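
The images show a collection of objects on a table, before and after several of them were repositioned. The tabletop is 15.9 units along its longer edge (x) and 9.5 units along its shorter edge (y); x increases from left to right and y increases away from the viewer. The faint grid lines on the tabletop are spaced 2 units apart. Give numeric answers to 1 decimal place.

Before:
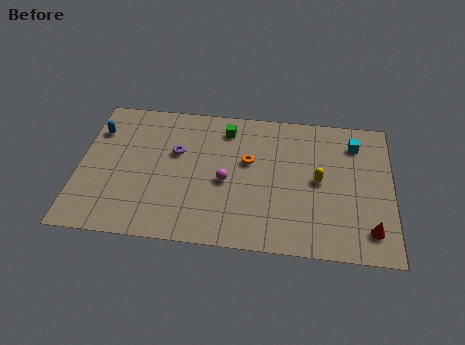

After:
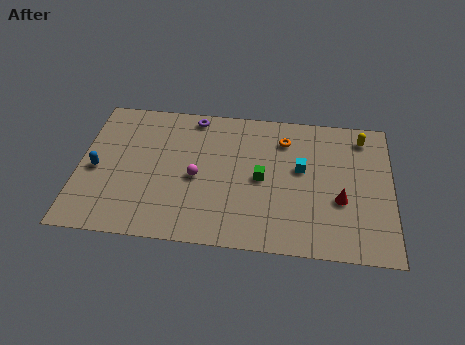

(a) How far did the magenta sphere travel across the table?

1.5

The magenta sphere was near (7.5, 4.2) before and (6.0, 4.3) after, so it travelled √(1.5² + 0.1²) ≈ 1.5 units.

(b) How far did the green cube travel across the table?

3.7

The green cube moved from about (7.4, 7.8) to (9.3, 4.6), a distance of √(1.9² + 3.2²) ≈ 3.7.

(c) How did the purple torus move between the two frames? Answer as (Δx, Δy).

(0.8, 2.6)

The purple torus started near (4.9, 5.9) and ended near (5.7, 8.5).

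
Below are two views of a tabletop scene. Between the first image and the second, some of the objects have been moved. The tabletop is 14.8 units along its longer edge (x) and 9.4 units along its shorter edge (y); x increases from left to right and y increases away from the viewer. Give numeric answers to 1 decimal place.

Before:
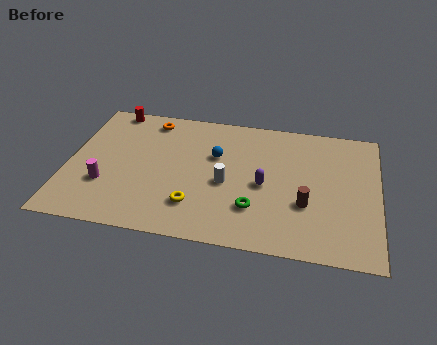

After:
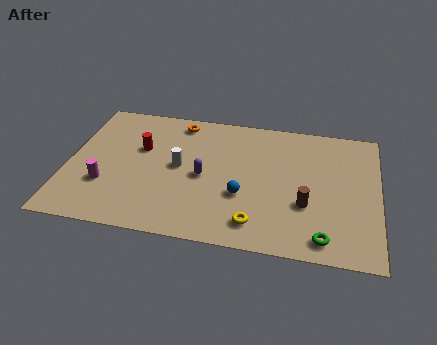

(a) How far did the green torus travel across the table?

3.6

The green torus moved from about (9.0, 2.6) to (12.3, 1.2), a distance of √(3.3² + 1.4²) ≈ 3.6.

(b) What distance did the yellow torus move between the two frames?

3.0

The yellow torus was near (6.2, 2.3) before and (9.1, 1.6) after, so it travelled √(2.9² + 0.7²) ≈ 3.0 units.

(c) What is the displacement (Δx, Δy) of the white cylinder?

(-2.3, 0.8)

From the two frames, the white cylinder sits at roughly (7.6, 4.1) before and (5.3, 4.9) after.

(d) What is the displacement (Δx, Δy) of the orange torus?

(1.4, 0.1)

The orange torus started near (3.7, 8.1) and ended near (5.1, 8.2).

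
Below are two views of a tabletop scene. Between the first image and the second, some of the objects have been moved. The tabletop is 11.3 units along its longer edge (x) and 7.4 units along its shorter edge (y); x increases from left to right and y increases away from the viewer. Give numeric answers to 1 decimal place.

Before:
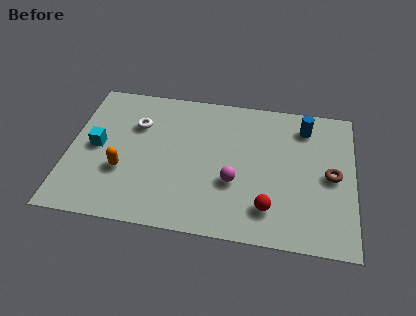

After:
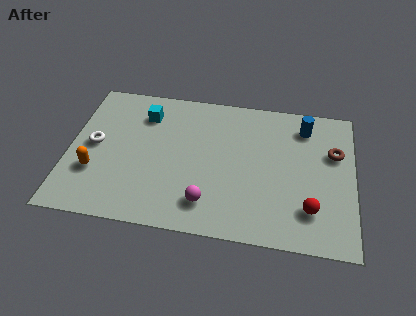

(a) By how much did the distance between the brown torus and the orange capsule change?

+1.4

Before: roughly 8.3 units apart; after: 9.7. That's 1.4 units further apart.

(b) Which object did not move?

the blue cylinder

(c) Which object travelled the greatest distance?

the cyan cube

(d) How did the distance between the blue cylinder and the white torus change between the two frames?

+1.8

They were about 6.8 units apart before and 8.6 after — 1.8 units further apart.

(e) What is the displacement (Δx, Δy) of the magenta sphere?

(-1.0, -1.2)

The magenta sphere was at about (6.6, 2.7) and moved to about (5.6, 1.5).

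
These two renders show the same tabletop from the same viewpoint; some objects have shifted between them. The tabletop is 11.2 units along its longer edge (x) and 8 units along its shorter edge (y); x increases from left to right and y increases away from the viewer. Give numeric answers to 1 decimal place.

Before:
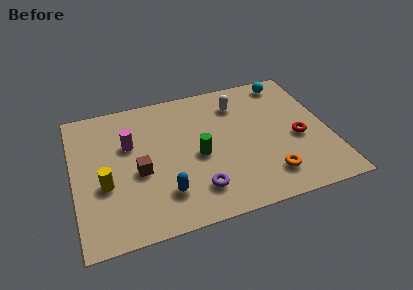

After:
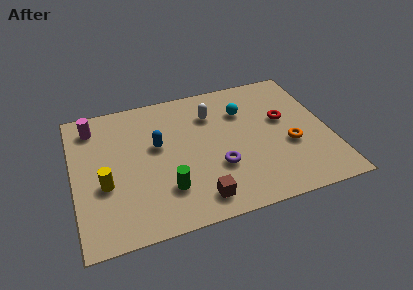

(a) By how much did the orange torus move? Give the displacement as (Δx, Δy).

(1.1, 1.5)

The orange torus started near (8.3, 1.6) and ended near (9.4, 3.1).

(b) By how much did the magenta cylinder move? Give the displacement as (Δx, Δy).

(-1.5, 1.5)

From the two frames, the magenta cylinder sits at roughly (2.5, 5.1) before and (1.0, 6.6) after.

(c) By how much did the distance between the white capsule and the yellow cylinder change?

-1.2

They were about 6.8 units apart before and 5.6 after — 1.2 units closer together.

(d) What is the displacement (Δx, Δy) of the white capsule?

(-1.2, -0.3)

From the two frames, the white capsule sits at roughly (7.4, 6.2) before and (6.2, 5.9) after.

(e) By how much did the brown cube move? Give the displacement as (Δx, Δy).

(2.4, -2.2)

From the two frames, the brown cube sits at roughly (2.8, 3.4) before and (5.2, 1.2) after.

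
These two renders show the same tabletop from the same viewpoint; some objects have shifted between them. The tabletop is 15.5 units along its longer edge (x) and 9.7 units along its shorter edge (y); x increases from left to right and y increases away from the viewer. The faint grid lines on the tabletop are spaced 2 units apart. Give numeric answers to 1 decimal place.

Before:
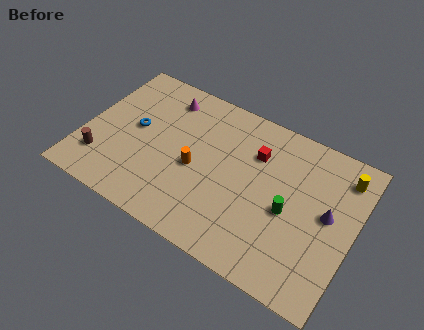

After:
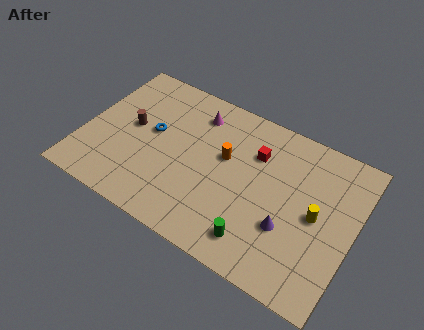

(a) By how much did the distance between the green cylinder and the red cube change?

+1.8

They were about 3.5 units apart before and 5.3 after — 1.8 units further apart.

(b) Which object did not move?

the red cube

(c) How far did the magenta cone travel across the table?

1.9

The magenta cone moved from about (4.1, 8.0) to (6.0, 7.8), a distance of √(1.9² + 0.2²) ≈ 1.9.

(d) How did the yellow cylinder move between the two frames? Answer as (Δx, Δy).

(-1.1, -3.1)

From the two frames, the yellow cylinder sits at roughly (14.5, 7.9) before and (13.4, 4.8) after.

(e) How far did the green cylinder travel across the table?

3.0

The green cylinder was near (11.9, 4.3) before and (10.5, 1.7) after, so it travelled √(1.4² + 2.6²) ≈ 3.0 units.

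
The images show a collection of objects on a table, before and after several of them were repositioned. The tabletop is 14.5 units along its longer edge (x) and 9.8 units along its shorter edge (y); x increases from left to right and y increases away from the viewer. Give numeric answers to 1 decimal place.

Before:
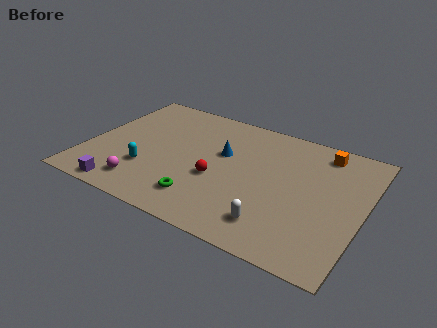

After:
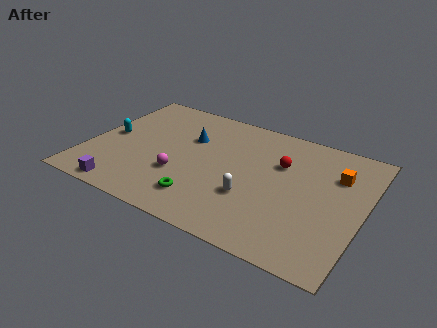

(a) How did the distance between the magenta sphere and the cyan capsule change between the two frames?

+3.1

Before: roughly 1.3 units apart; after: 4.4. That's 3.1 units further apart.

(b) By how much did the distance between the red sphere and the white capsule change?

-0.5

Before: roughly 3.9 units apart; after: 3.4. That's 0.5 units closer together.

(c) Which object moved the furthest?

the red sphere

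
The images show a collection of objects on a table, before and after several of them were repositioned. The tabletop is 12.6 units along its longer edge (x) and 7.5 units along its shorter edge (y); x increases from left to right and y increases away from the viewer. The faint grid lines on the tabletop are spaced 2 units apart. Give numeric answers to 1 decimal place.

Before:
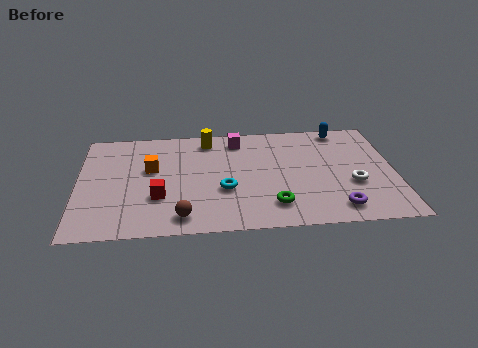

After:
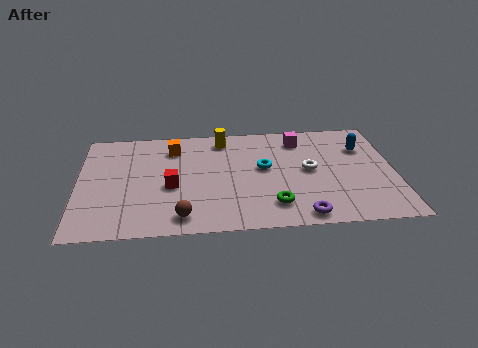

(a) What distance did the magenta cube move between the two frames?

2.5

From (6.4, 6.3) to (8.9, 6.1), the magenta cube covered √(2.5² + 0.2²) ≈ 2.5 units.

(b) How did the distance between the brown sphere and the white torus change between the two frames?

-1.2

They were about 7.0 units apart before and 5.8 after — 1.2 units closer together.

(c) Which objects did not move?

the green torus and the brown sphere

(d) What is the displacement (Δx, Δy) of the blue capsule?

(0.8, -1.4)

The blue capsule was at about (10.6, 6.7) and moved to about (11.4, 5.3).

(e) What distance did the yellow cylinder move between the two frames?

0.6

From (5.2, 6.4) to (5.8, 6.4), the yellow cylinder covered √(0.6² + 0.0²) ≈ 0.6 units.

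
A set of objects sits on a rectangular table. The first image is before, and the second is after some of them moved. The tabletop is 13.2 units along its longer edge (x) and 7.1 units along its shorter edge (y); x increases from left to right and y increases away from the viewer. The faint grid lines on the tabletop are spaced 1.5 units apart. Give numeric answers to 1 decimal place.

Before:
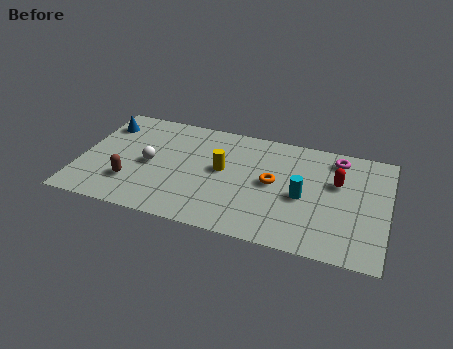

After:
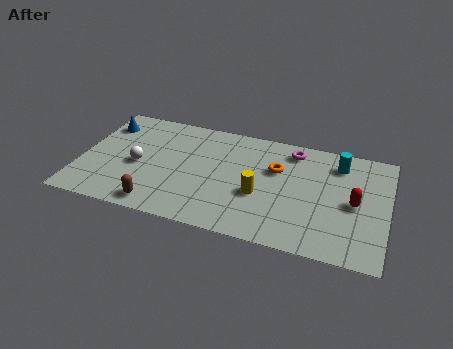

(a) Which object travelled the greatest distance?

the cyan cylinder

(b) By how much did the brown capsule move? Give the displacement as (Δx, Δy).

(1.3, -1.1)

The brown capsule was at about (2.3, 2.0) and moved to about (3.6, 0.9).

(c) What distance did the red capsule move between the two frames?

1.4

The red capsule was near (11.0, 4.5) before and (11.8, 3.4) after, so it travelled √(0.8² + 1.1²) ≈ 1.4 units.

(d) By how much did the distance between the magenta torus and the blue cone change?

-1.9

They were about 10.1 units apart before and 8.2 after — 1.9 units closer together.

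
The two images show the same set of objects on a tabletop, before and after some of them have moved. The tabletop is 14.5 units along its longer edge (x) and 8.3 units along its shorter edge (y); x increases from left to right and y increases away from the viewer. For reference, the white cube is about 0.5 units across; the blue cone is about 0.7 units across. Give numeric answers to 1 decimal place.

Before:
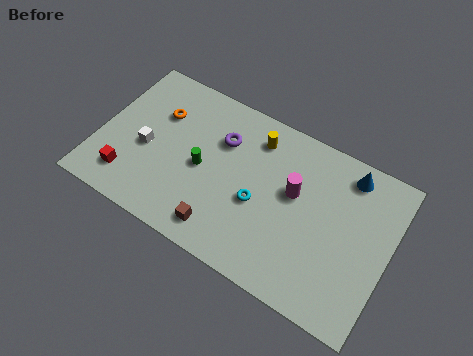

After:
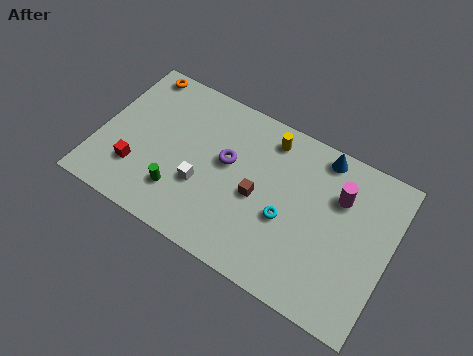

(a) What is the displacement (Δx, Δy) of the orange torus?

(-1.4, 1.8)

The orange torus was at about (2.7, 5.7) and moved to about (1.3, 7.5).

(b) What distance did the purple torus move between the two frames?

1.1

From (5.9, 5.8) to (6.3, 4.8), the purple torus covered √(0.4² + 1.0²) ≈ 1.1 units.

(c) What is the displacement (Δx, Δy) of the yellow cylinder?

(0.6, 0.3)

The yellow cylinder was at about (7.5, 6.7) and moved to about (8.1, 7.0).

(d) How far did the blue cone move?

1.4

The blue cone was near (12.1, 7.1) before and (10.7, 7.4) after, so it travelled √(1.4² + 0.3²) ≈ 1.4 units.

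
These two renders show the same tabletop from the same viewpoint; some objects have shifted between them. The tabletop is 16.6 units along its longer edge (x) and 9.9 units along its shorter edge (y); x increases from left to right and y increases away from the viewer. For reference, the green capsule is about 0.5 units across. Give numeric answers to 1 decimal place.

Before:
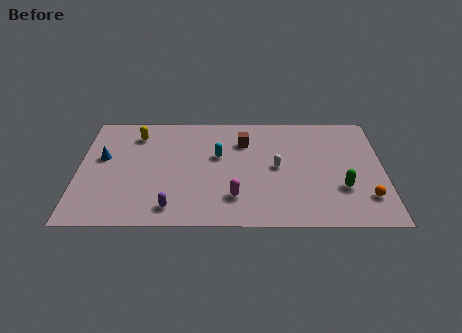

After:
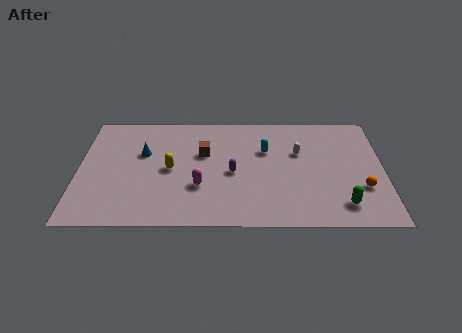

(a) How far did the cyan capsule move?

2.6

The cyan capsule moved from about (7.6, 6.0) to (10.2, 6.5), a distance of √(2.6² + 0.5²) ≈ 2.6.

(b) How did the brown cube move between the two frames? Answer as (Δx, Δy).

(-2.2, -1.1)

The brown cube was at about (9.0, 7.3) and moved to about (6.8, 6.2).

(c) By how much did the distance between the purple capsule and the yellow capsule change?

-3.3

They were about 6.7 units apart before and 3.4 after — 3.3 units closer together.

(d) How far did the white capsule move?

1.8

The white capsule moved from about (10.8, 5.0) to (12.0, 6.3), a distance of √(1.2² + 1.3²) ≈ 1.8.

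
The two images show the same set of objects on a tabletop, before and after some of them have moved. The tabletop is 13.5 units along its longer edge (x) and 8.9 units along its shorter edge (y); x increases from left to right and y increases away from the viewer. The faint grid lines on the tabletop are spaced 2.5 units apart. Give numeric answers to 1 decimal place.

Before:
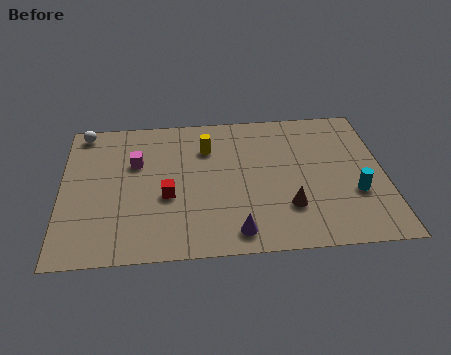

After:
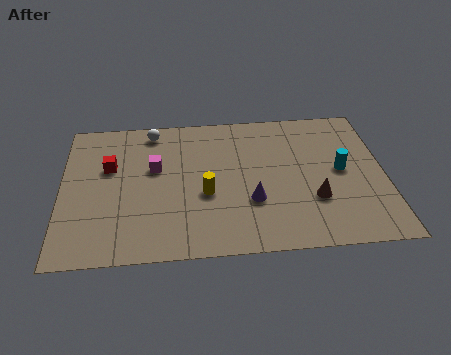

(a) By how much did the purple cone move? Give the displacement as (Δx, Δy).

(0.7, 1.8)

The purple cone started near (7.2, 1.2) and ended near (7.9, 3.0).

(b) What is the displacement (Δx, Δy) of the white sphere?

(2.9, -0.2)

The white sphere was at about (0.9, 8.0) and moved to about (3.8, 7.8).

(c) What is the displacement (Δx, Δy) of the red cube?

(-2.4, 2.0)

The red cube was at about (4.4, 3.6) and moved to about (2.0, 5.6).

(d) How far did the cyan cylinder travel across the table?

1.6

From (12.2, 3.1) to (11.7, 4.6), the cyan cylinder covered √(0.5² + 1.5²) ≈ 1.6 units.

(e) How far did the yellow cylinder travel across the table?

2.9

The yellow cylinder moved from about (6.1, 6.5) to (6.0, 3.6), a distance of √(0.1² + 2.9²) ≈ 2.9.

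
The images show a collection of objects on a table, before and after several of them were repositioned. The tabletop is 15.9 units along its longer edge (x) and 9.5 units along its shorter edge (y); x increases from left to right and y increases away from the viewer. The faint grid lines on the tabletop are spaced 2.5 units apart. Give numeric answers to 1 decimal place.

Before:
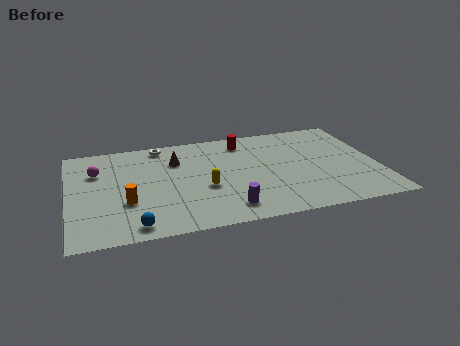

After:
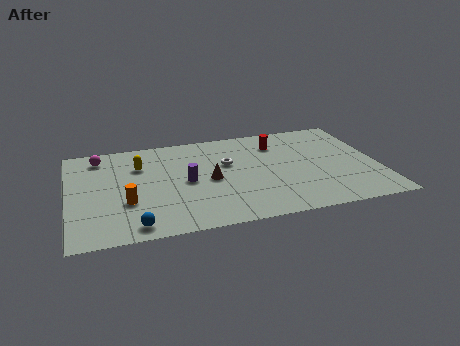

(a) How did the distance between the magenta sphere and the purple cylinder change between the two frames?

-2.6

The distance was about 8.1 in the first image and 5.5 in the second, so they moved 2.6 units closer together.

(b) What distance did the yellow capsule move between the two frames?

4.3

The yellow capsule moved from about (6.9, 3.8) to (3.7, 6.7), a distance of √(3.2² + 2.9²) ≈ 4.3.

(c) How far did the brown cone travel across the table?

2.8

From (5.6, 6.8) to (7.2, 4.5), the brown cone covered √(1.6² + 2.3²) ≈ 2.8 units.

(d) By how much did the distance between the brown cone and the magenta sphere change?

+2.4

Before: roughly 4.1 units apart; after: 6.5. That's 2.4 units further apart.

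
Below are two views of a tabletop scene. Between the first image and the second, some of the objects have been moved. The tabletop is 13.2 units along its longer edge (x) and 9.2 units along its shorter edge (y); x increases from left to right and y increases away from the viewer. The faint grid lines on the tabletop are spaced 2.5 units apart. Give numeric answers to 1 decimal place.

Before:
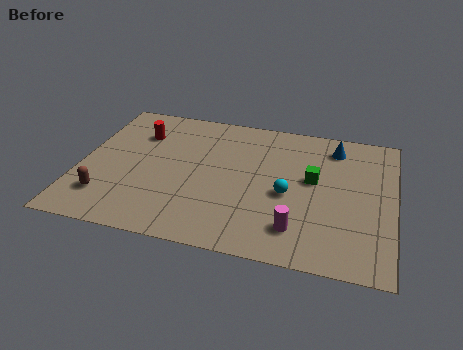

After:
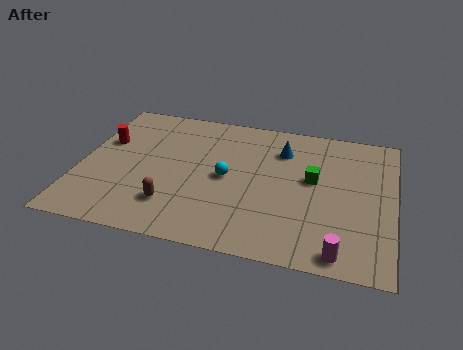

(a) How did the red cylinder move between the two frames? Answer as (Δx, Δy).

(-1.4, -0.9)

The red cylinder started near (2.3, 6.7) and ended near (0.9, 5.8).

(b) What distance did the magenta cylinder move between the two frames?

2.1

From (9.3, 1.9) to (11.1, 0.9), the magenta cylinder covered √(1.8² + 1.0²) ≈ 2.1 units.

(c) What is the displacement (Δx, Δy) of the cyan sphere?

(-2.6, 0.5)

From the two frames, the cyan sphere sits at roughly (8.8, 4.0) before and (6.2, 4.5) after.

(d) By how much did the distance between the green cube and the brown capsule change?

-2.6

Before: roughly 9.0 units apart; after: 6.4. That's 2.6 units closer together.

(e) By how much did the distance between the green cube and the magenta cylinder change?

+1.2

The distance was about 3.3 in the first image and 4.5 in the second, so they moved 1.2 units further apart.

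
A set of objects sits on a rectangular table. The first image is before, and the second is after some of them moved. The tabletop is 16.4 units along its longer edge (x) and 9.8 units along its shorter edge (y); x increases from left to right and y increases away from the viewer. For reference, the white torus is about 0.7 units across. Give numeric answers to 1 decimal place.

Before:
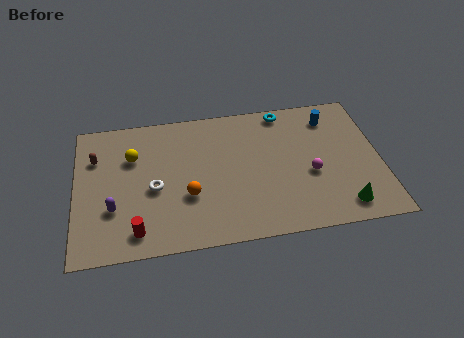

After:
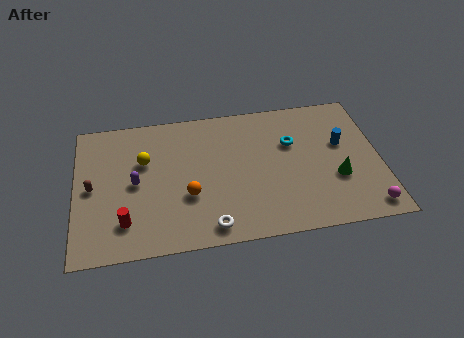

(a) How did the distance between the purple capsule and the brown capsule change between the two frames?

-1.5

Before: roughly 3.8 units apart; after: 2.3. That's 1.5 units closer together.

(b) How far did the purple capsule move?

2.0

The purple capsule moved from about (2.0, 3.2) to (3.2, 4.8), a distance of √(1.2² + 1.6²) ≈ 2.0.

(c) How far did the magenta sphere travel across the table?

4.0

The magenta sphere was near (12.6, 4.0) before and (15.5, 1.2) after, so it travelled √(2.9² + 2.8²) ≈ 4.0 units.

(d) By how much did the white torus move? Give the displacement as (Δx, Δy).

(2.9, -3.1)

The white torus started near (4.2, 4.3) and ended near (7.1, 1.2).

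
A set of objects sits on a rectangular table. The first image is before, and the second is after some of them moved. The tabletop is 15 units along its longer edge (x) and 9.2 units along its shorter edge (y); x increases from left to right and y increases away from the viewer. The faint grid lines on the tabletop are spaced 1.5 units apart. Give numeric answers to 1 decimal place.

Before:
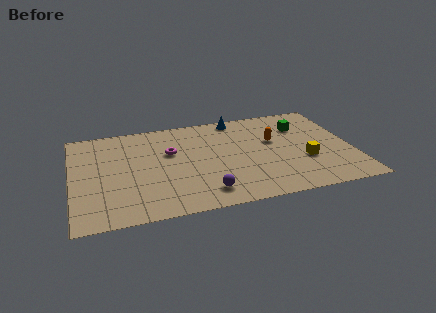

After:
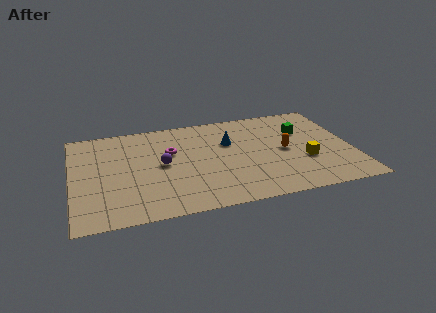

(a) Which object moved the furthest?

the purple sphere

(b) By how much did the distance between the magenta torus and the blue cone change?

-1.3

They were about 4.5 units apart before and 3.2 after — 1.3 units closer together.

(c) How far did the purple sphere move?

3.7

From (6.9, 1.6) to (4.8, 4.7), the purple sphere covered √(2.1² + 3.1²) ≈ 3.7 units.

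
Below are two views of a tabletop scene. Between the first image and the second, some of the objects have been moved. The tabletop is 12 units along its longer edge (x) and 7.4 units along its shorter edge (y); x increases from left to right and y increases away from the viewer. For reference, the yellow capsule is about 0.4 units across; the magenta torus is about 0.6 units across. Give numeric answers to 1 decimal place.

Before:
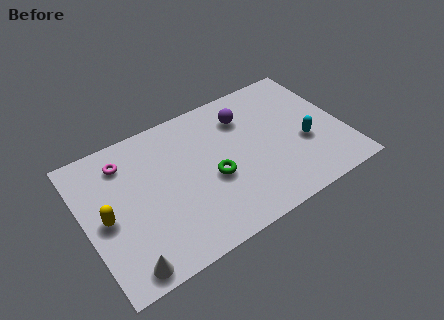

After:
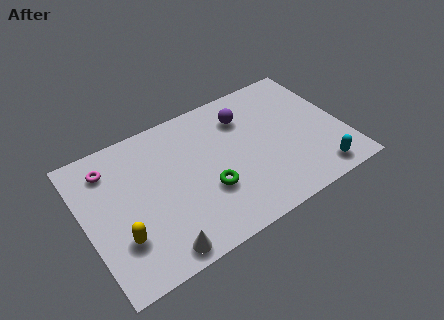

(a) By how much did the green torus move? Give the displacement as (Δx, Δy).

(-0.3, -0.5)

The green torus was at about (5.8, 3.1) and moved to about (5.5, 2.6).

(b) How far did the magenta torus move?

0.7

The magenta torus moved from about (2.1, 5.9) to (1.4, 5.9), a distance of √(0.7² + 0.0²) ≈ 0.7.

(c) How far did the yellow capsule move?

1.4

From (0.9, 3.5) to (1.4, 2.2), the yellow capsule covered √(0.5² + 1.3²) ≈ 1.4 units.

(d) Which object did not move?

the purple sphere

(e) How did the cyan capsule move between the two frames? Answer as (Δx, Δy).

(0.3, -1.9)

The cyan capsule was at about (10.1, 2.9) and moved to about (10.4, 1.0).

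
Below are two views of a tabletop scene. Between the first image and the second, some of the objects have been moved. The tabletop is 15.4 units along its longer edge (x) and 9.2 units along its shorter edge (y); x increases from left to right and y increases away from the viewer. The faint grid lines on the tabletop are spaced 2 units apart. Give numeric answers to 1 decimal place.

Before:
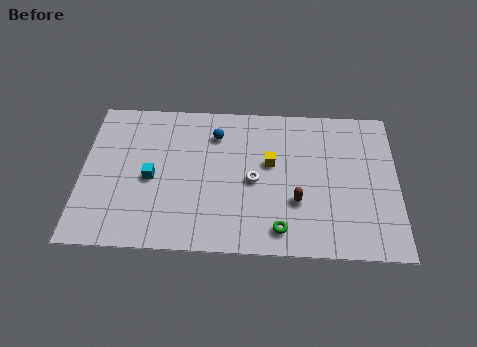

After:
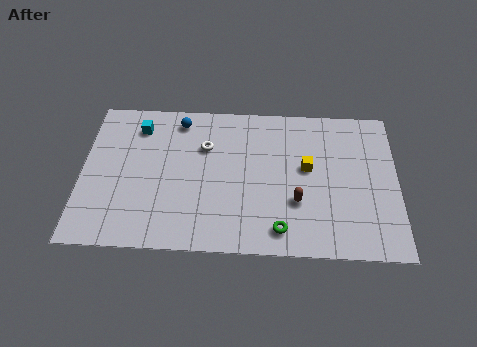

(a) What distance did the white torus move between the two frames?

3.1

The white torus moved from about (8.4, 4.3) to (6.0, 6.3), a distance of √(2.4² + 2.0²) ≈ 3.1.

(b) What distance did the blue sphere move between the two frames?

2.0

From (6.5, 7.1) to (4.7, 7.9), the blue sphere covered √(1.8² + 0.8²) ≈ 2.0 units.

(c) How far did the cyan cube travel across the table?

3.3

From (3.4, 4.2) to (2.7, 7.4), the cyan cube covered √(0.7² + 3.2²) ≈ 3.3 units.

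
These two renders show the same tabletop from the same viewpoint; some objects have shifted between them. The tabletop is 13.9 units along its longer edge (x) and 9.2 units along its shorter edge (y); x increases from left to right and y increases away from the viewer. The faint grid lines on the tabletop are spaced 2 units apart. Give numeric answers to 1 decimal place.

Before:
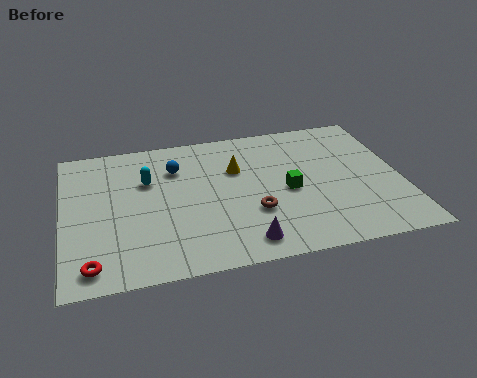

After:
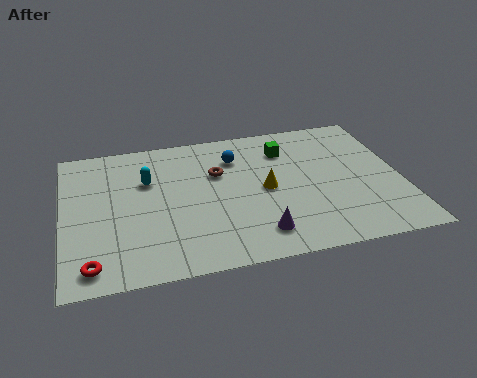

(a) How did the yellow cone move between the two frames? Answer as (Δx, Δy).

(1.1, -1.6)

The yellow cone was at about (7.2, 6.1) and moved to about (8.3, 4.5).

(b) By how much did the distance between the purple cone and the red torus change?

+0.6

Before: roughly 6.1 units apart; after: 6.7. That's 0.6 units further apart.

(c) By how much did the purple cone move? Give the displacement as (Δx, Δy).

(0.6, 0.4)

The purple cone started near (7.2, 1.3) and ended near (7.8, 1.7).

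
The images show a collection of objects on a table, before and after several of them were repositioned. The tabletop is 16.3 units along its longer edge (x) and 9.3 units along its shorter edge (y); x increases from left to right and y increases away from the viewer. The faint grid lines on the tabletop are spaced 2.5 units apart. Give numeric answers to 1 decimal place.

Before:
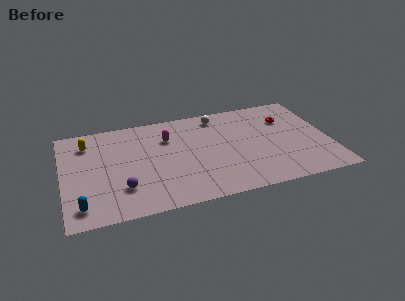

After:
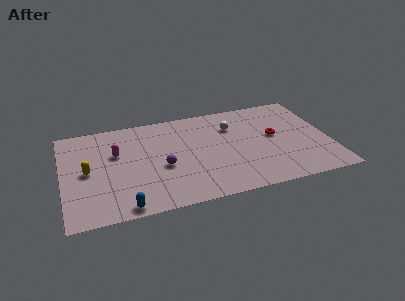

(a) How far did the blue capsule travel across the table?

2.6

The blue capsule was near (1.0, 1.5) before and (3.5, 0.8) after, so it travelled √(2.5² + 0.7²) ≈ 2.6 units.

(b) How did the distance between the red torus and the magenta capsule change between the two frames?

+2.3

Before: roughly 7.4 units apart; after: 9.7. That's 2.3 units further apart.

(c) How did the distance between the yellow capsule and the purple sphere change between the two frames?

-0.6

They were about 5.2 units apart before and 4.6 after — 0.6 units closer together.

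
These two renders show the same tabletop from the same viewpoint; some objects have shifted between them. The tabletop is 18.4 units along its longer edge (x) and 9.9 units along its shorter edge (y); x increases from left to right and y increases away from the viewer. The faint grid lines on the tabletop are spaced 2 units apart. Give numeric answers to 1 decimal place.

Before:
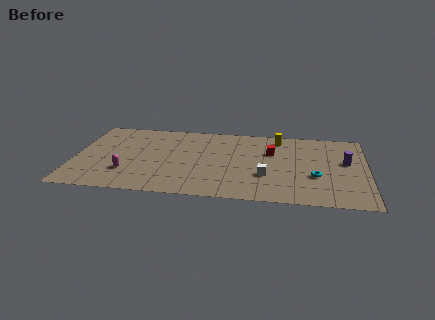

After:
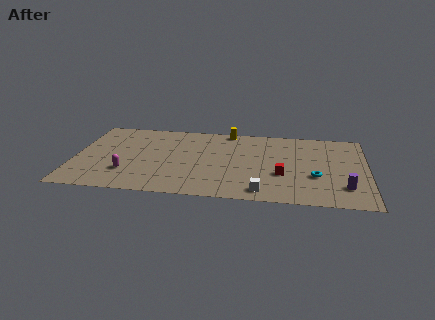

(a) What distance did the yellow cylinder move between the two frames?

3.3

The yellow cylinder moved from about (12.8, 8.4) to (9.6, 9.1), a distance of √(3.2² + 0.7²) ≈ 3.3.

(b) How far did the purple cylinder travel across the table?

3.3

From (17.1, 5.7) to (17.0, 2.4), the purple cylinder covered √(0.1² + 3.3²) ≈ 3.3 units.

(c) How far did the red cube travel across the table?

3.0

The red cube moved from about (12.4, 6.5) to (13.1, 3.6), a distance of √(0.7² + 2.9²) ≈ 3.0.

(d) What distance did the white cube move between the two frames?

2.0

The white cube was near (12.1, 3.3) before and (11.9, 1.3) after, so it travelled √(0.2² + 2.0²) ≈ 2.0 units.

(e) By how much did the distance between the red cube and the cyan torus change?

-1.9

They were about 4.0 units apart before and 2.1 after — 1.9 units closer together.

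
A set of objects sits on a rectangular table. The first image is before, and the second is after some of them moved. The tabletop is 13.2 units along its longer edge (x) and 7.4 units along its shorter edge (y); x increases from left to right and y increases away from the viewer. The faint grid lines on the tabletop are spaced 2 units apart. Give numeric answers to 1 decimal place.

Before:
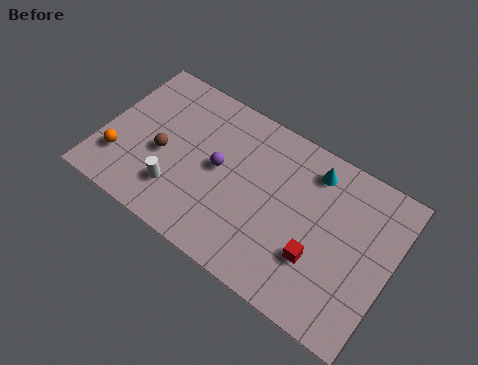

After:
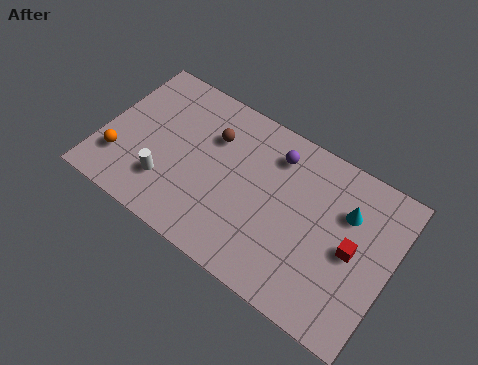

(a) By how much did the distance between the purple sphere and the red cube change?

-0.5

Before: roughly 5.0 units apart; after: 4.5. That's 0.5 units closer together.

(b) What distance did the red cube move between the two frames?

1.8

The red cube was near (10.1, 2.4) before and (11.5, 3.6) after, so it travelled √(1.4² + 1.2²) ≈ 1.8 units.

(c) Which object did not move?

the orange sphere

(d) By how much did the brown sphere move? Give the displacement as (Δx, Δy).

(2.0, 2.0)

The brown sphere was at about (2.8, 3.2) and moved to about (4.8, 5.2).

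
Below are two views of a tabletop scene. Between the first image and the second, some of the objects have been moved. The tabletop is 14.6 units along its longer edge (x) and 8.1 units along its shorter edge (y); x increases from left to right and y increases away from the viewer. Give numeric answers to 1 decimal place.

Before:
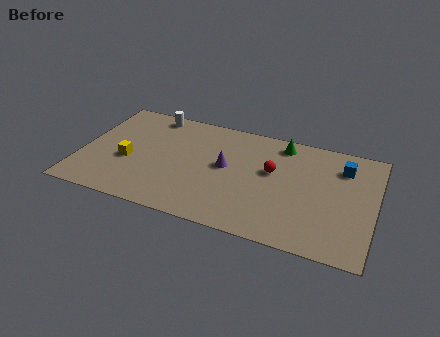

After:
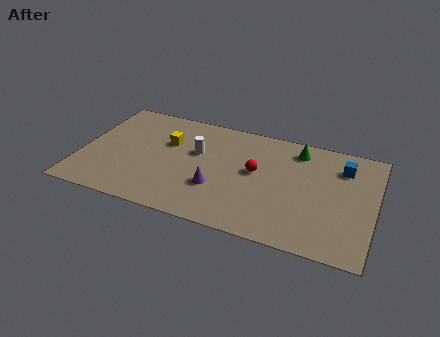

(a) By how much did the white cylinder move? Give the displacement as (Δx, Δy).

(2.5, -2.2)

From the two frames, the white cylinder sits at roughly (3.2, 7.2) before and (5.7, 5.0) after.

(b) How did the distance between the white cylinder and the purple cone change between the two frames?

-2.3

They were about 4.9 units apart before and 2.6 after — 2.3 units closer together.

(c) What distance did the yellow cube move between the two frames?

2.7

The yellow cube was near (2.4, 3.3) before and (4.2, 5.3) after, so it travelled √(1.8² + 2.0²) ≈ 2.7 units.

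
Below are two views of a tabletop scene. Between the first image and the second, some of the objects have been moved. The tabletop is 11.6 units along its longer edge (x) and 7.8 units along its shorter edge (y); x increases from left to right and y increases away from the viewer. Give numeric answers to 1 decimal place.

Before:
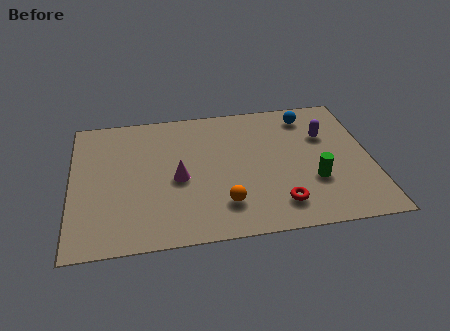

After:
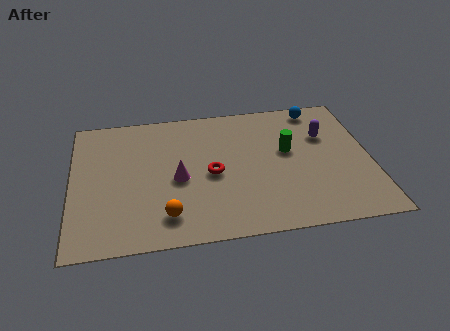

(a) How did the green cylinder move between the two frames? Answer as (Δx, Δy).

(-0.9, 1.9)

The green cylinder was at about (9.3, 2.6) and moved to about (8.4, 4.5).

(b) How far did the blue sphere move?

0.6

The blue sphere moved from about (9.3, 6.5) to (9.7, 6.9), a distance of √(0.4² + 0.4²) ≈ 0.6.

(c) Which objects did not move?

the purple capsule and the magenta cone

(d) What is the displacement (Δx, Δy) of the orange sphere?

(-2.2, -0.3)

From the two frames, the orange sphere sits at roughly (5.8, 1.8) before and (3.6, 1.5) after.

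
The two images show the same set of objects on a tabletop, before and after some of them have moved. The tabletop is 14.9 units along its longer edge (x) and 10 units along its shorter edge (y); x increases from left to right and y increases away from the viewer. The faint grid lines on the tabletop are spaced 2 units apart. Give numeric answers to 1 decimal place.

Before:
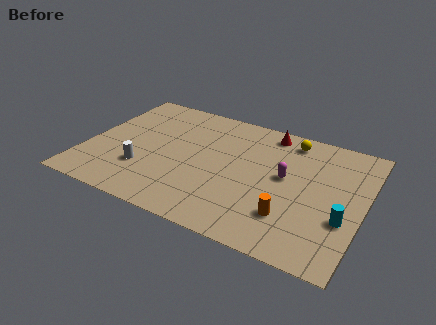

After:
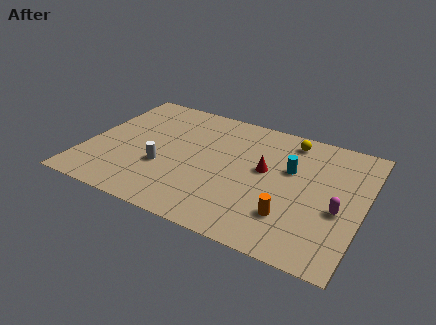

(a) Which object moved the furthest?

the cyan cylinder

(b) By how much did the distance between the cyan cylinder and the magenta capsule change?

-0.4

Before: roughly 3.9 units apart; after: 3.5. That's 0.4 units closer together.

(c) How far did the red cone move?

3.2

The red cone moved from about (9.4, 8.8) to (9.6, 5.6), a distance of √(0.2² + 3.2²) ≈ 3.2.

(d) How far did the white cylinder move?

1.2

From (3.3, 3.0) to (4.3, 3.6), the white cylinder covered √(1.0² + 0.6²) ≈ 1.2 units.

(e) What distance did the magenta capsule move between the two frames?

3.3

From (10.7, 5.5) to (13.7, 4.1), the magenta capsule covered √(3.0² + 1.4²) ≈ 3.3 units.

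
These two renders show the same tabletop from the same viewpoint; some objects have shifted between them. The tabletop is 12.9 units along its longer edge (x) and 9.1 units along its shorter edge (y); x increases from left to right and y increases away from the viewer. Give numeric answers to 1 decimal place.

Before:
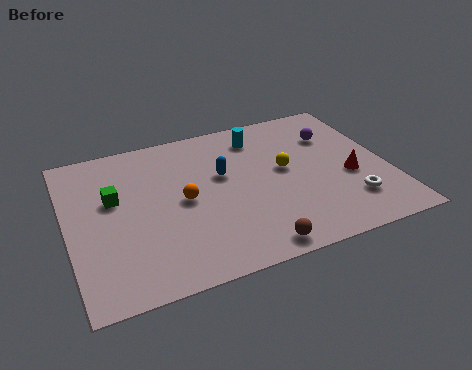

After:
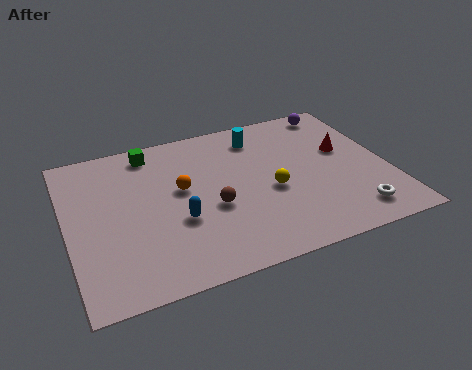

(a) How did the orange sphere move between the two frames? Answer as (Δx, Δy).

(0.0, 0.7)

The orange sphere started near (4.6, 4.5) and ended near (4.6, 5.2).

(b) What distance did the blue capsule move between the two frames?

2.9

From (6.3, 5.5) to (4.3, 3.4), the blue capsule covered √(2.0² + 2.1²) ≈ 2.9 units.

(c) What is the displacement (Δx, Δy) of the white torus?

(0.0, -0.7)

The white torus started near (11.1, 2.2) and ended near (11.1, 1.5).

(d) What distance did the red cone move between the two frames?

1.7

The red cone was near (11.3, 3.7) before and (11.3, 5.4) after, so it travelled √(0.0² + 1.7²) ≈ 1.7 units.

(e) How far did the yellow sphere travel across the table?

1.3

From (8.8, 5.0) to (8.1, 3.9), the yellow sphere covered √(0.7² + 1.1²) ≈ 1.3 units.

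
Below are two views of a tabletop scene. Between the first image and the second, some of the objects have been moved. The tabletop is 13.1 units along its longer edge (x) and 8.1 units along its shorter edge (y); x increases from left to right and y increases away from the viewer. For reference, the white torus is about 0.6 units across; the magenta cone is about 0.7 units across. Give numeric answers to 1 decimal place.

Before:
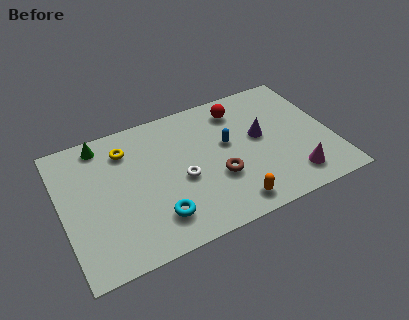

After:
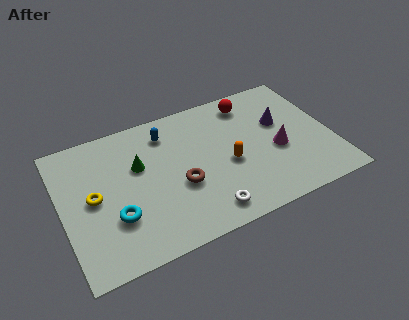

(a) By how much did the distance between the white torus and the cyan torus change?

+2.2

They were about 2.2 units apart before and 4.4 after — 2.2 units further apart.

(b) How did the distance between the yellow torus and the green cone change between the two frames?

+1.1

They were about 1.4 units apart before and 2.5 after — 1.1 units further apart.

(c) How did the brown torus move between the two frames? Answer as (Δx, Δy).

(-1.8, 0.3)

The brown torus was at about (7.4, 2.9) and moved to about (5.6, 3.2).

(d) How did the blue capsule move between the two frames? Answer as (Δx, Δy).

(-2.8, 1.8)

The blue capsule started near (8.1, 4.7) and ended near (5.3, 6.5).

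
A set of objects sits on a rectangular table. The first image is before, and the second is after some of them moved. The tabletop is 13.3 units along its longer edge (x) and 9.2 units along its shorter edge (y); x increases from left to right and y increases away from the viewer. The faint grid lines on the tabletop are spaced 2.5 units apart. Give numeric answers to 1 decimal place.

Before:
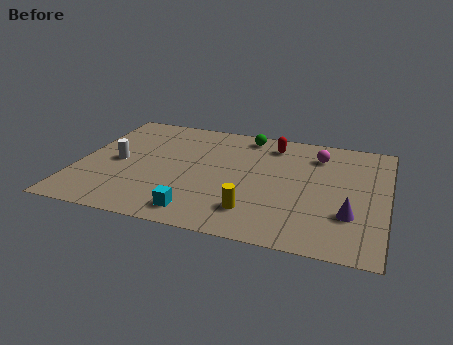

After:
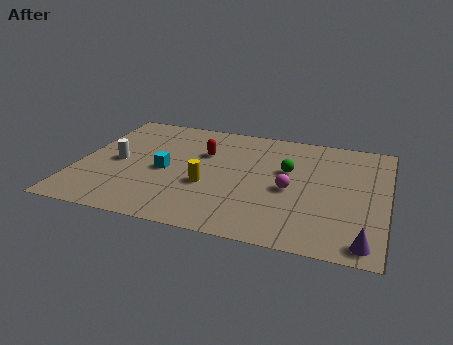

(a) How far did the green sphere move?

3.2

The green sphere was near (7.0, 8.1) before and (9.0, 5.6) after, so it travelled √(2.0² + 2.5²) ≈ 3.2 units.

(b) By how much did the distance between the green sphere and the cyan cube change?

-1.6

Before: roughly 7.0 units apart; after: 5.4. That's 1.6 units closer together.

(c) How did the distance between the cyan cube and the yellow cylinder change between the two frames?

-0.4

The distance was about 2.4 in the first image and 2.0 in the second, so they moved 0.4 units closer together.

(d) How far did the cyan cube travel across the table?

3.4

The cyan cube moved from about (5.5, 1.3) to (3.8, 4.2), a distance of √(1.7² + 2.9²) ≈ 3.4.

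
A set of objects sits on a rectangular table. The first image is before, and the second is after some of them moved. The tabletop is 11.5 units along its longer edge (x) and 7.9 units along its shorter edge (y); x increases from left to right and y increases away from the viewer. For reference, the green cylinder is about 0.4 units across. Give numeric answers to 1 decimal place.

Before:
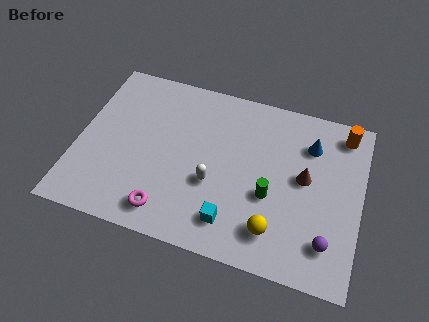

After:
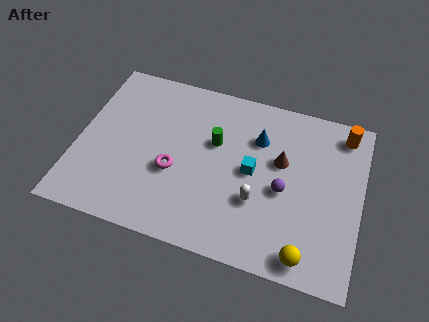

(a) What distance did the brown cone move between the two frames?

1.1

From (9.2, 4.3) to (8.2, 4.8), the brown cone covered √(1.0² + 0.5²) ≈ 1.1 units.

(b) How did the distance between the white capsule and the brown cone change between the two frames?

-1.6

The distance was about 3.8 in the first image and 2.2 in the second, so they moved 1.6 units closer together.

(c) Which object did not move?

the orange cylinder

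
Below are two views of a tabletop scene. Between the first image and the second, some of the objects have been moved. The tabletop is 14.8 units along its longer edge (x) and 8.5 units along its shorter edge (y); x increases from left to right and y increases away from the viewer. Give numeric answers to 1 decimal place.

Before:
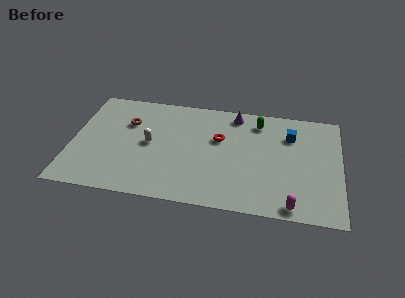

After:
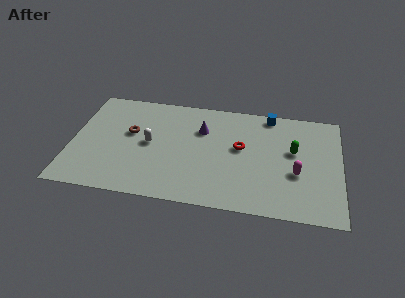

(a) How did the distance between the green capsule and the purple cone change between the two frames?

+3.8

Before: roughly 1.4 units apart; after: 5.2. That's 3.8 units further apart.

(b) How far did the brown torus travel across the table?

0.8

The brown torus was near (3.0, 5.8) before and (3.2, 5.0) after, so it travelled √(0.2² + 0.8²) ≈ 0.8 units.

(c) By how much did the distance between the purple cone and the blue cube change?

+0.8

Before: roughly 3.3 units apart; after: 4.1. That's 0.8 units further apart.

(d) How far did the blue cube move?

1.9

From (12.0, 6.2) to (10.8, 7.7), the blue cube covered √(1.2² + 1.5²) ≈ 1.9 units.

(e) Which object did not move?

the white capsule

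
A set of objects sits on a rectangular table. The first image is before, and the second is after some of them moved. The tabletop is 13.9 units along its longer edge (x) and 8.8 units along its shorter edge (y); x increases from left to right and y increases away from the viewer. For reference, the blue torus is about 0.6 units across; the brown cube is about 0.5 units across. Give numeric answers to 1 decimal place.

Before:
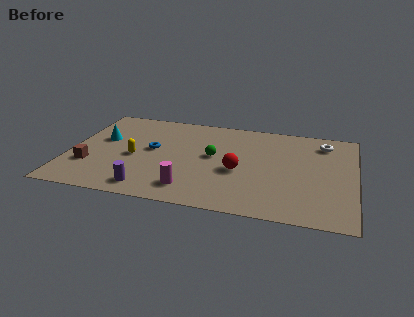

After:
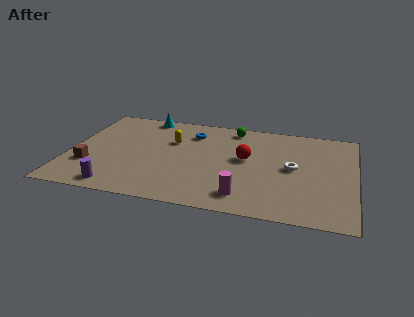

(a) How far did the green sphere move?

3.0

The green sphere was near (7.0, 4.8) before and (7.8, 7.7) after, so it travelled √(0.8² + 2.9²) ≈ 3.0 units.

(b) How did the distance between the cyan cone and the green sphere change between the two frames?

-1.1

The distance was about 5.5 in the first image and 4.4 in the second, so they moved 1.1 units closer together.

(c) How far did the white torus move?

3.0

The white torus was near (12.3, 7.2) before and (10.9, 4.5) after, so it travelled √(1.4² + 2.7²) ≈ 3.0 units.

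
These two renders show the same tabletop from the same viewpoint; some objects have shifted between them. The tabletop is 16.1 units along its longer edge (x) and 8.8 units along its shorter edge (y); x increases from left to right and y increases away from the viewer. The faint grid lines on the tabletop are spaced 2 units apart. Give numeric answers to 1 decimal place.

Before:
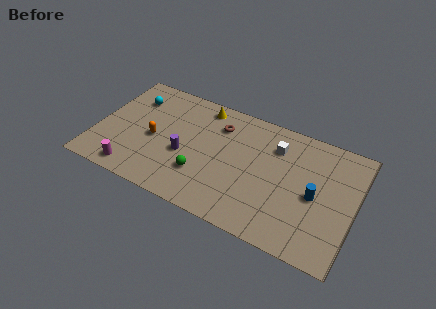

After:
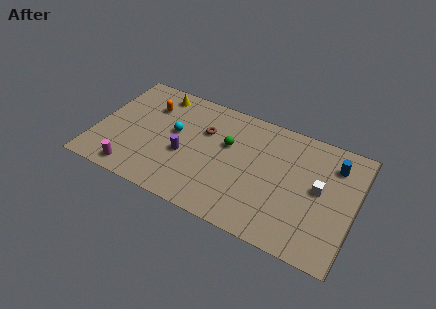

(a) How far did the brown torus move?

1.1

The brown torus was near (7.4, 6.7) before and (6.6, 5.9) after, so it travelled √(0.8² + 0.8²) ≈ 1.1 units.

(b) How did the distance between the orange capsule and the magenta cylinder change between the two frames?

+2.3

The distance was about 3.0 in the first image and 5.3 in the second, so they moved 2.3 units further apart.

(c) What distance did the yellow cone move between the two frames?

2.8

The yellow cone moved from about (6.2, 7.7) to (3.4, 7.6), a distance of √(2.8² + 0.1²) ≈ 2.8.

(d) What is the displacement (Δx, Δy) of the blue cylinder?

(0.9, 2.7)

From the two frames, the blue cylinder sits at roughly (13.7, 4.1) before and (14.6, 6.8) after.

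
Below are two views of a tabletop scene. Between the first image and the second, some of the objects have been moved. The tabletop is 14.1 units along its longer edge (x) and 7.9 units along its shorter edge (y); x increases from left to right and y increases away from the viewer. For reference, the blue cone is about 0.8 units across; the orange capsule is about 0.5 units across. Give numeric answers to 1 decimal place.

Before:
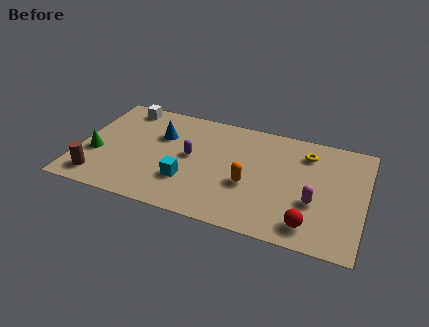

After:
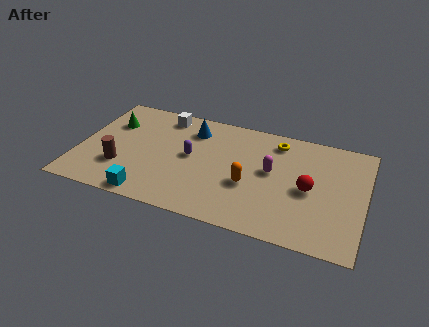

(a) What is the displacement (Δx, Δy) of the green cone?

(0.5, 2.5)

The green cone was at about (0.9, 3.0) and moved to about (1.4, 5.5).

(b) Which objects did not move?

the purple capsule and the orange capsule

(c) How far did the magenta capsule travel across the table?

2.7

From (11.7, 2.9) to (9.5, 4.4), the magenta capsule covered √(2.2² + 1.5²) ≈ 2.7 units.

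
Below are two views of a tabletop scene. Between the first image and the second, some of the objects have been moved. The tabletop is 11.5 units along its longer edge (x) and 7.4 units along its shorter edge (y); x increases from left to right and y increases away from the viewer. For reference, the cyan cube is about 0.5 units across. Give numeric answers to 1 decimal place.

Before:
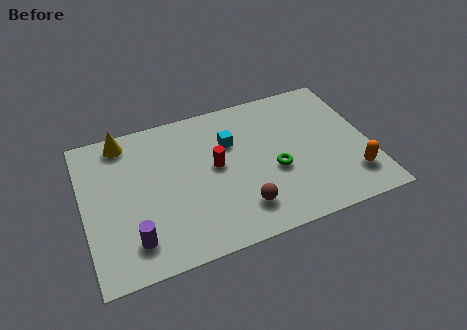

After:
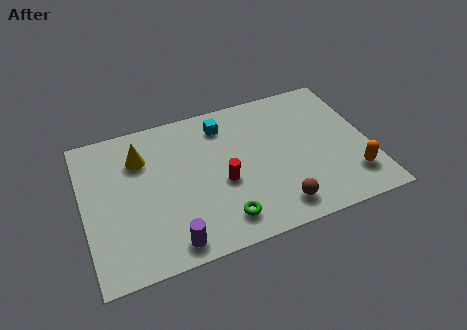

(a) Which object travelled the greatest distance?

the green torus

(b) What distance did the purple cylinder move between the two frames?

1.5

From (1.8, 1.5) to (3.2, 0.9), the purple cylinder covered √(1.4² + 0.6²) ≈ 1.5 units.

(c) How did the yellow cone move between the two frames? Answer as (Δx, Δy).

(0.6, -1.1)

The yellow cone was at about (1.8, 6.5) and moved to about (2.4, 5.4).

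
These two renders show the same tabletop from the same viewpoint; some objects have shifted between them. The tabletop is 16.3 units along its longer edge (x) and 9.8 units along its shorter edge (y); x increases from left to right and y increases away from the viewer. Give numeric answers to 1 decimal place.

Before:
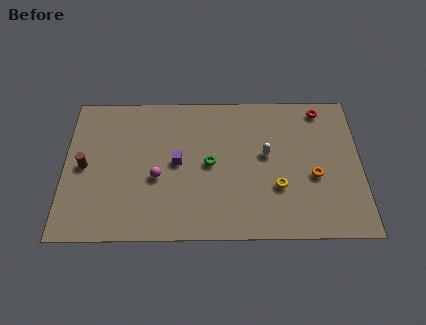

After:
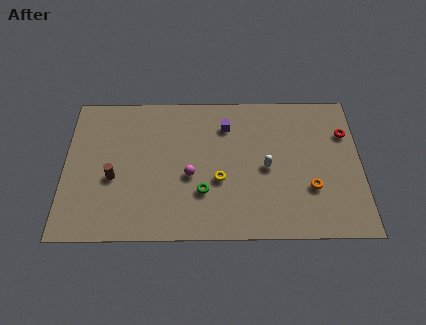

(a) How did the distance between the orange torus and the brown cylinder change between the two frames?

-1.8

Before: roughly 12.6 units apart; after: 10.8. That's 1.8 units closer together.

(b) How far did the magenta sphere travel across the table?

1.8

The magenta sphere was near (5.1, 4.0) before and (6.9, 4.1) after, so it travelled √(1.8² + 0.1²) ≈ 1.8 units.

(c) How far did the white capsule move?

0.9

The white capsule was near (11.1, 5.5) before and (11.1, 4.6) after, so it travelled √(0.0² + 0.9²) ≈ 0.9 units.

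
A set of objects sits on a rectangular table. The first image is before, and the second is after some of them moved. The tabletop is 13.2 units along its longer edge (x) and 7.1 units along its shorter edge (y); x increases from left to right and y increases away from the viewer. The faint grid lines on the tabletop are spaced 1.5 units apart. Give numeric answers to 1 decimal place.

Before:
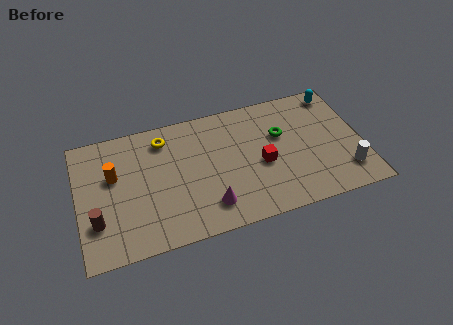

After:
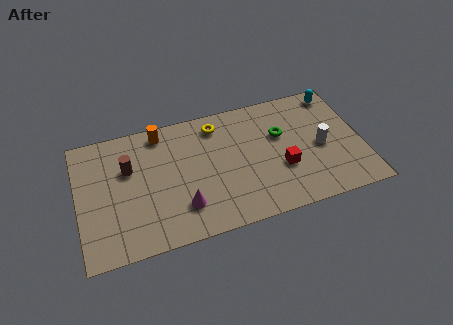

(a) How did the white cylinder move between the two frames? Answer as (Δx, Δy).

(-1.0, 1.7)

From the two frames, the white cylinder sits at roughly (12.3, 1.6) before and (11.3, 3.3) after.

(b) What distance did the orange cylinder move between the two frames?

2.9

The orange cylinder was near (1.7, 4.4) before and (4.0, 6.2) after, so it travelled √(2.3² + 1.8²) ≈ 2.9 units.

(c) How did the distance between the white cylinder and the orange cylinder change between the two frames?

-3.1

The distance was about 11.0 in the first image and 7.9 in the second, so they moved 3.1 units closer together.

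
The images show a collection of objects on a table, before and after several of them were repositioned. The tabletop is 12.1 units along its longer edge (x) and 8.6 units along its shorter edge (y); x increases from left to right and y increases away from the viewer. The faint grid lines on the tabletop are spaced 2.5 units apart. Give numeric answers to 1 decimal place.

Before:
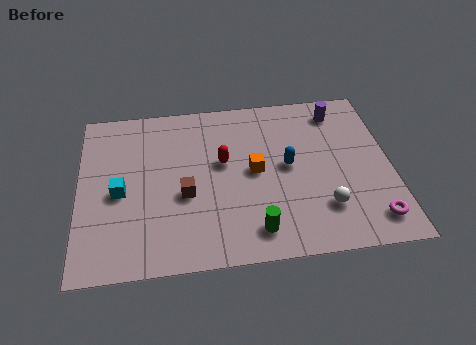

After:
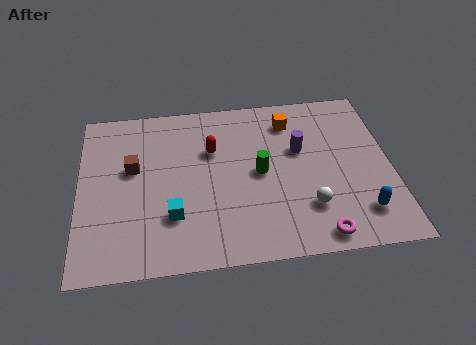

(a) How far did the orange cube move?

2.9

The orange cube was near (6.8, 4.4) before and (8.3, 6.9) after, so it travelled √(1.5² + 2.5²) ≈ 2.9 units.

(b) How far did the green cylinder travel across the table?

2.9

The green cylinder moved from about (6.7, 1.4) to (7.0, 4.3), a distance of √(0.3² + 2.9²) ≈ 2.9.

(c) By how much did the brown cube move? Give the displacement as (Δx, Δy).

(-2.0, 1.6)

The brown cube was at about (4.1, 3.5) and moved to about (2.1, 5.1).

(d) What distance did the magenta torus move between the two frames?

2.2

From (11.2, 1.4) to (9.1, 0.9), the magenta torus covered √(2.1² + 0.5²) ≈ 2.2 units.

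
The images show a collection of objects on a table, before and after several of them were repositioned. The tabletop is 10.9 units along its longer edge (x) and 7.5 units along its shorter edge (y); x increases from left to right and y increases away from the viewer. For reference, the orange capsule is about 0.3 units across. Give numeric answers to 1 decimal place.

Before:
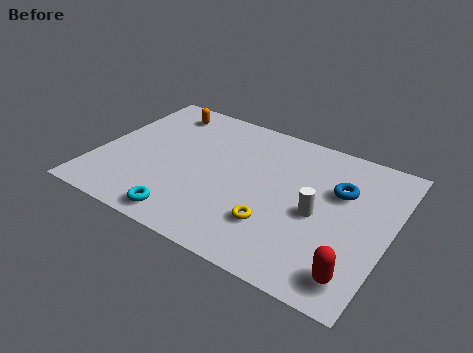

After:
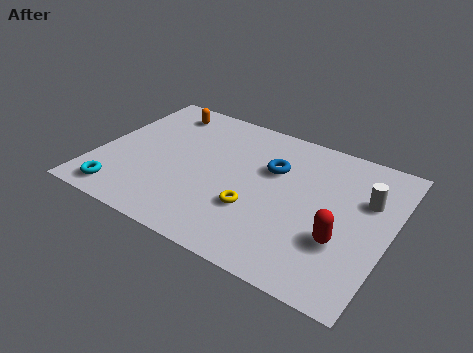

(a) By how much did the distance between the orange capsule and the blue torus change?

-2.4

The distance was about 7.1 in the first image and 4.7 in the second, so they moved 2.4 units closer together.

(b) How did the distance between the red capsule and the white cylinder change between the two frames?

-0.3

Before: roughly 2.8 units apart; after: 2.5. That's 0.3 units closer together.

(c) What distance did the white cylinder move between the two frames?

2.2

The white cylinder was near (8.3, 3.4) before and (9.9, 4.9) after, so it travelled √(1.6² + 1.5²) ≈ 2.2 units.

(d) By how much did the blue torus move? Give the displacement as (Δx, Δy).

(-2.5, 0.0)

From the two frames, the blue torus sits at roughly (8.9, 4.9) before and (6.4, 4.9) after.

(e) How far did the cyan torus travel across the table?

2.5

The cyan torus moved from about (3.8, 0.9) to (1.3, 1.0), a distance of √(2.5² + 0.1²) ≈ 2.5.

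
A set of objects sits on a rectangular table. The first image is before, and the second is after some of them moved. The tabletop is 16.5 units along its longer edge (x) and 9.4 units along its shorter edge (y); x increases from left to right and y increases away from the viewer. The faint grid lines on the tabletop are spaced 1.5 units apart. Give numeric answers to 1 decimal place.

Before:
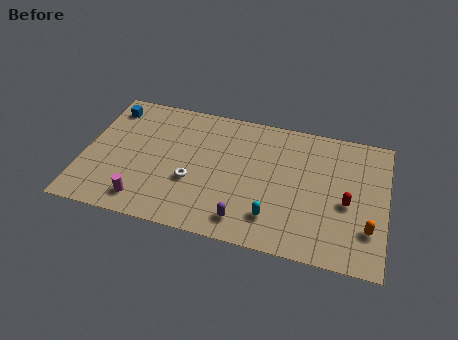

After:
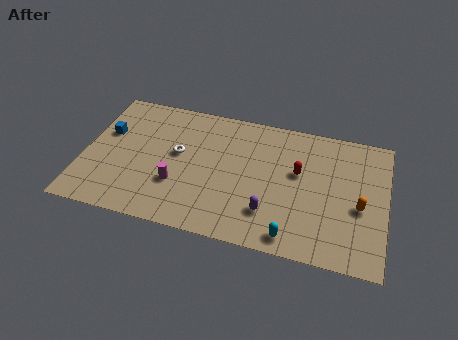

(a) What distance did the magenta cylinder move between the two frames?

2.3

From (3.5, 1.5) to (5.2, 3.1), the magenta cylinder covered √(1.7² + 1.6²) ≈ 2.3 units.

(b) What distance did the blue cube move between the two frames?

1.9

The blue cube was near (1.1, 7.8) before and (1.1, 5.9) after, so it travelled √(0.0² + 1.9²) ≈ 1.9 units.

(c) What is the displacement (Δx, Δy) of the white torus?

(-0.9, 1.8)

From the two frames, the white torus sits at roughly (6.0, 3.5) before and (5.1, 5.3) after.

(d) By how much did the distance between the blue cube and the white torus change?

-2.5

Before: roughly 6.5 units apart; after: 4.0. That's 2.5 units closer together.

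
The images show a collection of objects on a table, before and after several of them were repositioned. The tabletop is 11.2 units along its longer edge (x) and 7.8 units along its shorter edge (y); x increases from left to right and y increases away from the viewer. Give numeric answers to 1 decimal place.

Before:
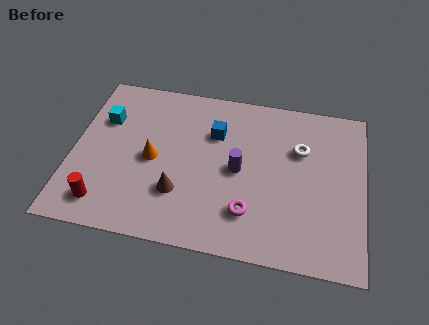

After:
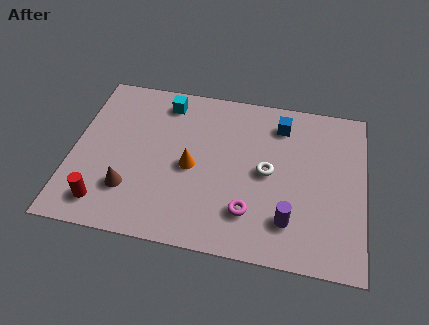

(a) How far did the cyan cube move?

2.6

From (1.1, 5.3) to (3.4, 6.6), the cyan cube covered √(2.3² + 1.3²) ≈ 2.6 units.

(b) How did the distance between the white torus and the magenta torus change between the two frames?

-1.7

Before: roughly 3.8 units apart; after: 2.1. That's 1.7 units closer together.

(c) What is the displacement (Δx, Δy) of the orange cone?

(1.5, -0.1)

From the two frames, the orange cone sits at roughly (3.1, 3.7) before and (4.6, 3.6) after.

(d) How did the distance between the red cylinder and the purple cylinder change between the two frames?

+1.4

The distance was about 5.6 in the first image and 7.0 in the second, so they moved 1.4 units further apart.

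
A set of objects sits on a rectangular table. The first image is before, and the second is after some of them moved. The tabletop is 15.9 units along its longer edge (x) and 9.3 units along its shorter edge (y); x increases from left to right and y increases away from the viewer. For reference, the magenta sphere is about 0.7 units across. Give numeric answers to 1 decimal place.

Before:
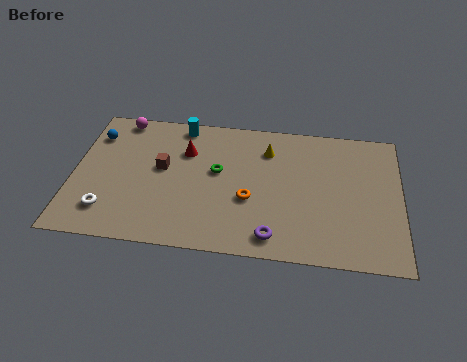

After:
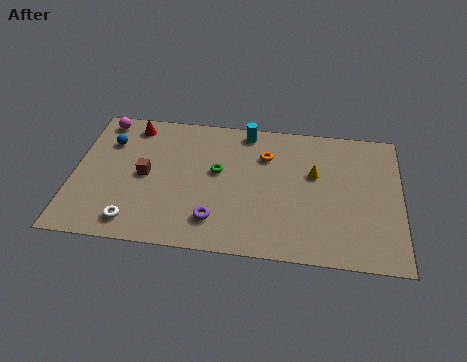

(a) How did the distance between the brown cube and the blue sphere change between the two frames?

-1.1

Before: roughly 3.9 units apart; after: 2.8. That's 1.1 units closer together.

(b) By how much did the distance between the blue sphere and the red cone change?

-2.8

They were about 4.5 units apart before and 1.7 after — 2.8 units closer together.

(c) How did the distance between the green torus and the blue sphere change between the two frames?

-0.8

Before: roughly 6.4 units apart; after: 5.6. That's 0.8 units closer together.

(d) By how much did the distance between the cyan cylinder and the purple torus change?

-2.0

They were about 8.4 units apart before and 6.4 after — 2.0 units closer together.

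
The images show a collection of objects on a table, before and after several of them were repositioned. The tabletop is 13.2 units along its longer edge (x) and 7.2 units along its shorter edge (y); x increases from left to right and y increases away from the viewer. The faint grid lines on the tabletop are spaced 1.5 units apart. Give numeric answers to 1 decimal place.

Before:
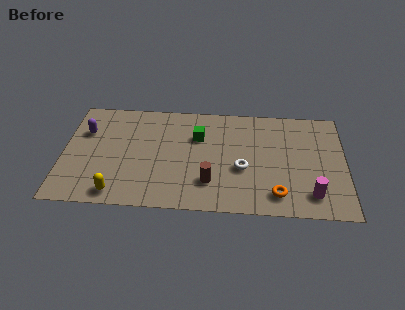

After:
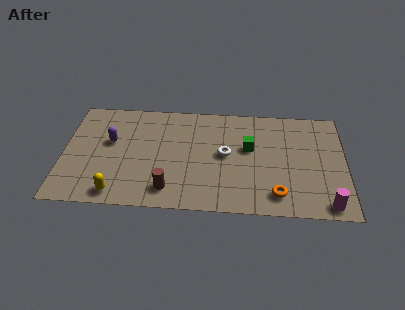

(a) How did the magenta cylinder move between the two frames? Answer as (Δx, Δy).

(0.7, -0.6)

The magenta cylinder was at about (11.6, 1.4) and moved to about (12.3, 0.8).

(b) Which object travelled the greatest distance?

the green cube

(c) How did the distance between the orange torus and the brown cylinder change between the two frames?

+1.8

They were about 3.2 units apart before and 5.0 after — 1.8 units further apart.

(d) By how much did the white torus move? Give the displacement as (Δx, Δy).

(-0.8, 0.9)

From the two frames, the white torus sits at roughly (8.4, 2.9) before and (7.6, 3.8) after.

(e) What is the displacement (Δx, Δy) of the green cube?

(2.4, -0.6)

The green cube started near (6.3, 4.9) and ended near (8.7, 4.3).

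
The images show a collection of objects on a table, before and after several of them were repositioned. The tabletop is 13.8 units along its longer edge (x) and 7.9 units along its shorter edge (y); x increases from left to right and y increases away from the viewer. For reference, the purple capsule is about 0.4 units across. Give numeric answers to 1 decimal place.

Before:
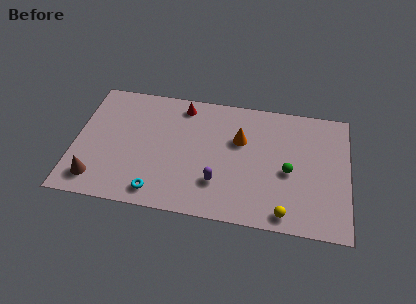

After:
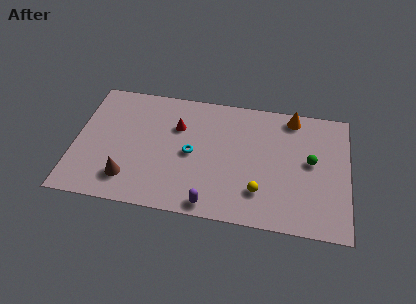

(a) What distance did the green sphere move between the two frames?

1.4

The green sphere moved from about (10.8, 3.5) to (11.9, 4.3), a distance of √(1.1² + 0.8²) ≈ 1.4.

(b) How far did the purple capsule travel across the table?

1.4

The purple capsule was near (7.3, 2.2) before and (7.0, 0.8) after, so it travelled √(0.3² + 1.4²) ≈ 1.4 units.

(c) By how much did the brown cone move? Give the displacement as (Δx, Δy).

(1.6, 0.3)

The brown cone started near (1.2, 1.4) and ended near (2.8, 1.7).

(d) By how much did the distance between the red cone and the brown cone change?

-2.4

Before: roughly 6.8 units apart; after: 4.4. That's 2.4 units closer together.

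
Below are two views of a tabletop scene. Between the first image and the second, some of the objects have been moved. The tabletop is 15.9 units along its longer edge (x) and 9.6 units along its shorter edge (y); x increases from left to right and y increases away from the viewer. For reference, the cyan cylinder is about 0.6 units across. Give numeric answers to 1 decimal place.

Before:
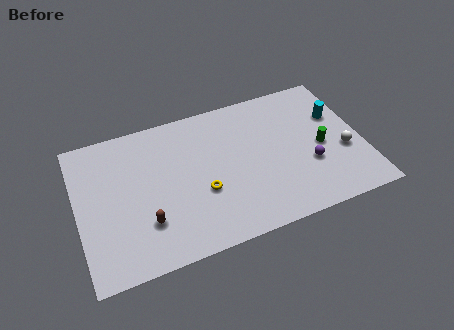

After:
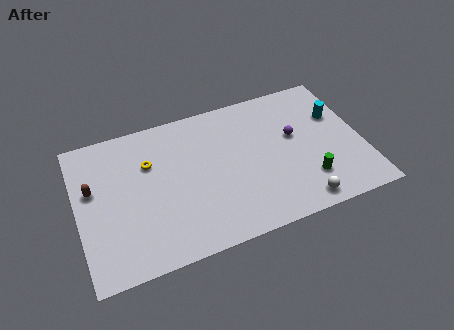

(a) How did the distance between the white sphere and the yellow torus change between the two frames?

+1.6

They were about 8.0 units apart before and 9.6 after — 1.6 units further apart.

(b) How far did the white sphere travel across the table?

3.8

The white sphere was near (14.8, 3.7) before and (12.0, 1.1) after, so it travelled √(2.8² + 2.6²) ≈ 3.8 units.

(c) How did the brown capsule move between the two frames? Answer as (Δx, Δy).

(-2.7, 3.1)

The brown capsule was at about (3.6, 2.7) and moved to about (0.9, 5.8).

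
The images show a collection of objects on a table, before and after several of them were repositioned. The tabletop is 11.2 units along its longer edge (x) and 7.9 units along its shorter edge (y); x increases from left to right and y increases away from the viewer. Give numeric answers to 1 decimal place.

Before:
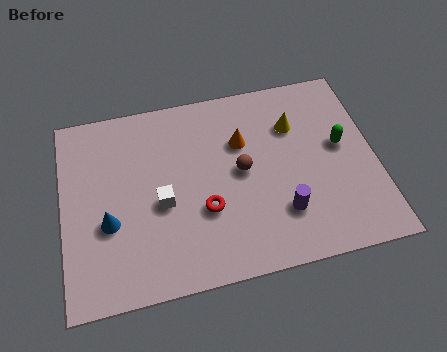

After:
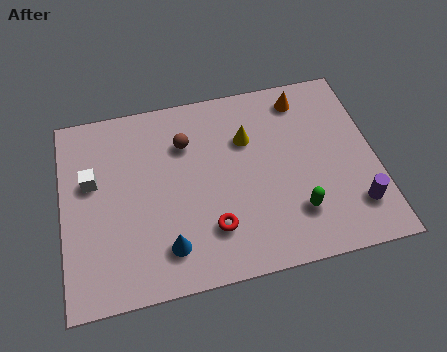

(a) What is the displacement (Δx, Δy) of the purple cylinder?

(2.6, -0.3)

From the two frames, the purple cylinder sits at roughly (7.7, 2.1) before and (10.3, 1.8) after.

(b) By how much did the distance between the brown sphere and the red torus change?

+1.9

They were about 1.9 units apart before and 3.8 after — 1.9 units further apart.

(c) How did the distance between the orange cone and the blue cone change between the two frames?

+1.9

Before: roughly 5.4 units apart; after: 7.3. That's 1.9 units further apart.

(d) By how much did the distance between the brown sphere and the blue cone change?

-0.7

They were about 4.9 units apart before and 4.2 after — 0.7 units closer together.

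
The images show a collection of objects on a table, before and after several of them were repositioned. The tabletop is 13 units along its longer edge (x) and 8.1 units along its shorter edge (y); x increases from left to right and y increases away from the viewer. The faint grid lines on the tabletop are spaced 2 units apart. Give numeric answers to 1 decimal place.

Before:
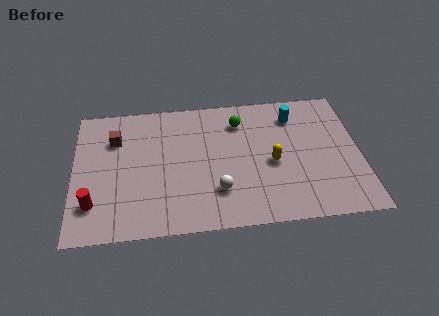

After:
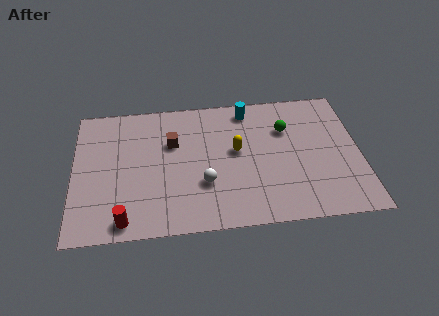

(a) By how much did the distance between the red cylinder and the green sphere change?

+0.8

Before: roughly 8.0 units apart; after: 8.8. That's 0.8 units further apart.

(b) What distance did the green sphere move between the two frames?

2.2

From (7.6, 6.3) to (9.7, 5.6), the green sphere covered √(2.1² + 0.7²) ≈ 2.2 units.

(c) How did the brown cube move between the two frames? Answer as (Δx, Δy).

(2.6, -0.5)

The brown cube started near (1.9, 5.8) and ended near (4.5, 5.3).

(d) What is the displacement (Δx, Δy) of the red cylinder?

(1.4, -1.1)

From the two frames, the red cylinder sits at roughly (0.9, 2.0) before and (2.3, 0.9) after.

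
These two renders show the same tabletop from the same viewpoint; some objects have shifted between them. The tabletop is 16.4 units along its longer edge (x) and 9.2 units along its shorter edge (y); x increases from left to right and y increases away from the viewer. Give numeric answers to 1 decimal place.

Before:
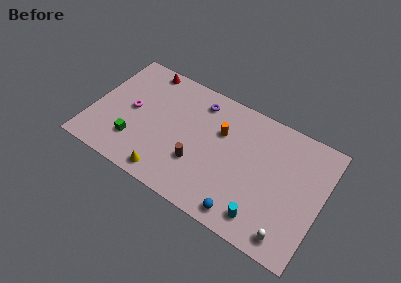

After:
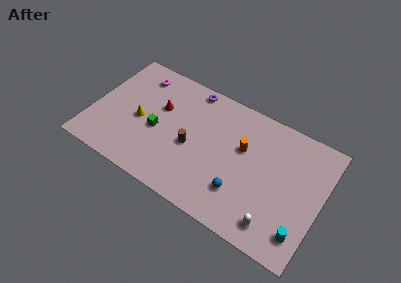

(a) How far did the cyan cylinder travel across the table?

2.7

The cyan cylinder moved from about (12.7, 1.5) to (15.4, 1.8), a distance of √(2.7² + 0.3²) ≈ 2.7.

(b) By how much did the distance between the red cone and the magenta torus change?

-1.0

Before: roughly 3.6 units apart; after: 2.6. That's 1.0 units closer together.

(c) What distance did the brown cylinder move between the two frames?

1.2

The brown cylinder was near (7.8, 3.0) before and (7.2, 4.0) after, so it travelled √(0.6² + 1.0²) ≈ 1.2 units.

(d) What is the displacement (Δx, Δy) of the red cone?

(1.5, -2.5)

From the two frames, the red cone sits at roughly (3.1, 8.3) before and (4.6, 5.8) after.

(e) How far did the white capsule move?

1.0

The white capsule moved from about (14.6, 1.2) to (13.6, 1.5), a distance of √(1.0² + 0.3²) ≈ 1.0.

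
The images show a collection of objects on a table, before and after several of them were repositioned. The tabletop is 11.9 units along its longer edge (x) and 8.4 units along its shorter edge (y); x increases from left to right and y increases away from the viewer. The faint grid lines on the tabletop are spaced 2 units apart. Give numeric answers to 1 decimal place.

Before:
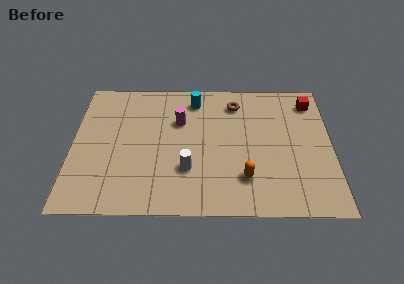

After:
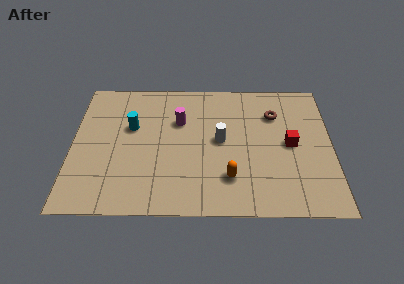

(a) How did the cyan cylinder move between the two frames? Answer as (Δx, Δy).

(-2.9, -1.8)

From the two frames, the cyan cylinder sits at roughly (5.6, 7.0) before and (2.7, 5.2) after.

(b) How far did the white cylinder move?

2.3

The white cylinder moved from about (5.3, 2.6) to (6.8, 4.4), a distance of √(1.5² + 1.8²) ≈ 2.3.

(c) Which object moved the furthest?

the cyan cylinder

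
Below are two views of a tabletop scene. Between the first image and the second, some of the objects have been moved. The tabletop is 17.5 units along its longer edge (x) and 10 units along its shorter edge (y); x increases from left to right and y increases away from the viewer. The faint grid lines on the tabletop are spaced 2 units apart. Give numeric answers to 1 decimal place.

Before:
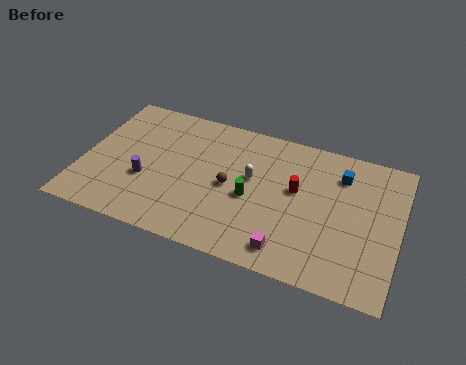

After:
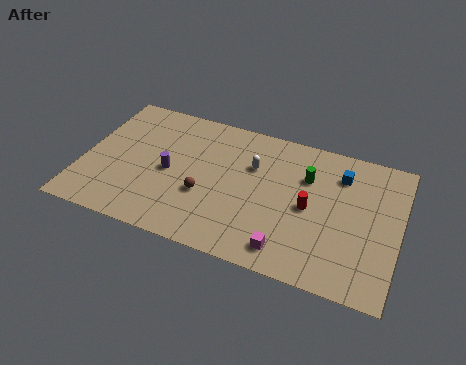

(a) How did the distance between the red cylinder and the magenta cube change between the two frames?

-0.9

The distance was about 4.3 in the first image and 3.4 in the second, so they moved 0.9 units closer together.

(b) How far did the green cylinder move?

3.8

The green cylinder moved from about (9.4, 4.4) to (12.3, 6.9), a distance of √(2.9² + 2.5²) ≈ 3.8.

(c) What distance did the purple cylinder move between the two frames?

1.6

The purple cylinder was near (3.6, 3.7) before and (4.8, 4.7) after, so it travelled √(1.2² + 1.0²) ≈ 1.6 units.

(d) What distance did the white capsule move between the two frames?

0.9

The white capsule moved from about (9.3, 5.8) to (9.3, 6.7), a distance of √(0.0² + 0.9²) ≈ 0.9.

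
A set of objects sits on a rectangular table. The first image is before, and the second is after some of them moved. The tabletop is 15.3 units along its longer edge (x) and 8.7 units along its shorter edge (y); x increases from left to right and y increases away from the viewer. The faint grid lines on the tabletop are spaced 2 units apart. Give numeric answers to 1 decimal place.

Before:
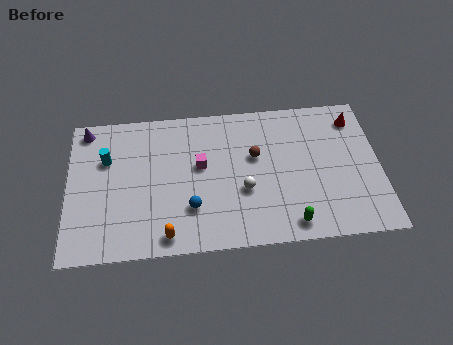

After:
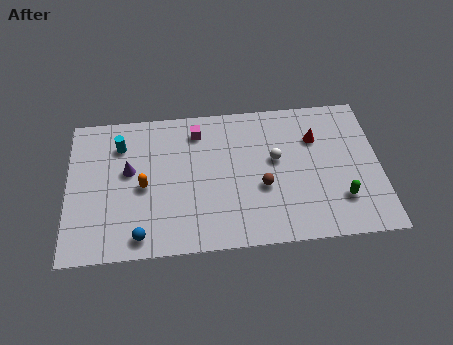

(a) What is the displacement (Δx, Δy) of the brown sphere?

(0.3, -1.9)

The brown sphere started near (9.2, 5.3) and ended near (9.5, 3.4).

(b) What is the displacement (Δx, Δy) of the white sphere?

(1.6, 1.7)

The white sphere was at about (8.6, 3.3) and moved to about (10.2, 5.0).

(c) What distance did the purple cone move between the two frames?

3.4

The purple cone was near (0.9, 7.7) before and (3.0, 5.0) after, so it travelled √(2.1² + 2.7²) ≈ 3.4 units.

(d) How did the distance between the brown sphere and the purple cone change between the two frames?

-1.9

They were about 8.6 units apart before and 6.7 after — 1.9 units closer together.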